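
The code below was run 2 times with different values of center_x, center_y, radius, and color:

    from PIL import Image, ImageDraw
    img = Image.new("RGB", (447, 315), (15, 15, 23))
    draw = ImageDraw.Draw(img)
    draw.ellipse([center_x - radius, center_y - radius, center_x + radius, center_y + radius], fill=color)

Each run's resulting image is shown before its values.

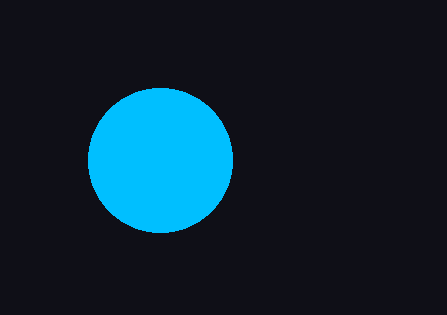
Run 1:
center_x = 160
center_y = 160
radius = 72
color = 'deepskyblue'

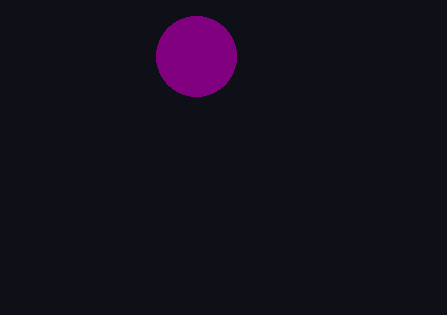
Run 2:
center_x = 196, center_y = 56, radius = 40, color = 'purple'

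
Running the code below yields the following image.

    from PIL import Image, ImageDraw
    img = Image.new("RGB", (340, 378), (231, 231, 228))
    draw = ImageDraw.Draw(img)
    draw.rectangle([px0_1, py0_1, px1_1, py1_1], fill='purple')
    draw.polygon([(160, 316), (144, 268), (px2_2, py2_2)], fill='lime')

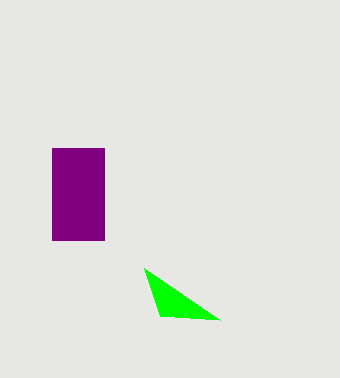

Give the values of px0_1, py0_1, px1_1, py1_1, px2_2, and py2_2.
px0_1 = 52, py0_1 = 148, px1_1 = 104, py1_1 = 240, px2_2 = 220, py2_2 = 320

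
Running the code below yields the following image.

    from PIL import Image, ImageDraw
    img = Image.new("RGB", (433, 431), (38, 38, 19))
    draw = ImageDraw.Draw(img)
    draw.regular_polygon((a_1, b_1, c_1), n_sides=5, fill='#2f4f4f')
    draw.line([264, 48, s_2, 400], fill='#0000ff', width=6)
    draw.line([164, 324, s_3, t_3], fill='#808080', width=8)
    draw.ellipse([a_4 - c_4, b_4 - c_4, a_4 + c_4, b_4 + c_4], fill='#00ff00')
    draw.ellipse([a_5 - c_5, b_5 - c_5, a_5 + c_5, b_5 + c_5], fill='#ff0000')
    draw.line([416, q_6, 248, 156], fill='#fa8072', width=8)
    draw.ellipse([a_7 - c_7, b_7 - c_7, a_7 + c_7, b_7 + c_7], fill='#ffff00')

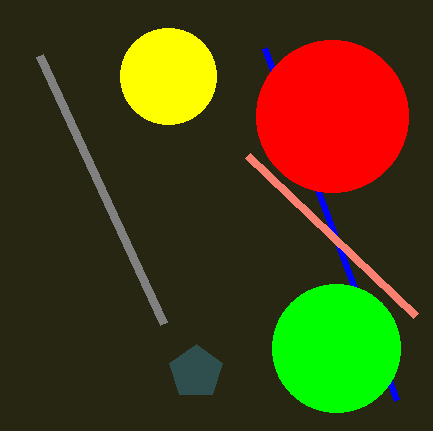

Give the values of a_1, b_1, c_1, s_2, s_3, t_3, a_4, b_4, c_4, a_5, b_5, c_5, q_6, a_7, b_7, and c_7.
a_1 = 196, b_1 = 372, c_1 = 28, s_2 = 396, s_3 = 40, t_3 = 56, a_4 = 336, b_4 = 348, c_4 = 64, a_5 = 332, b_5 = 116, c_5 = 76, q_6 = 316, a_7 = 168, b_7 = 76, c_7 = 48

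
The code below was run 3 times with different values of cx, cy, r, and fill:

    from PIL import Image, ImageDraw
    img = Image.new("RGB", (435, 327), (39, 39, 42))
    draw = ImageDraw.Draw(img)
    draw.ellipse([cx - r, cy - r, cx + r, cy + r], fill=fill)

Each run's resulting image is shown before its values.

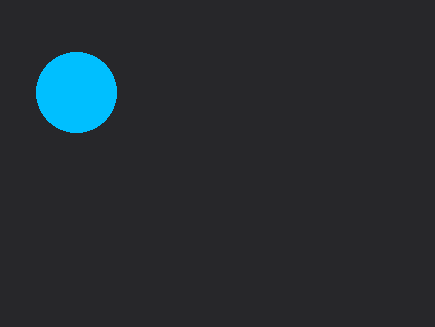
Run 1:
cx = 76, cy = 92, r = 40, fill = 'deepskyblue'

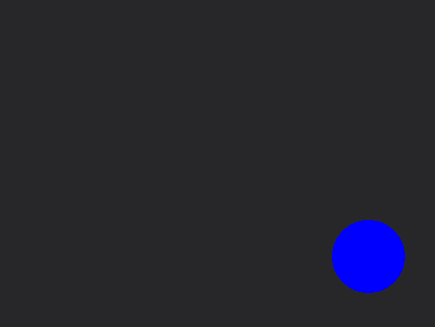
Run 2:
cx = 368, cy = 256, r = 36, fill = 'blue'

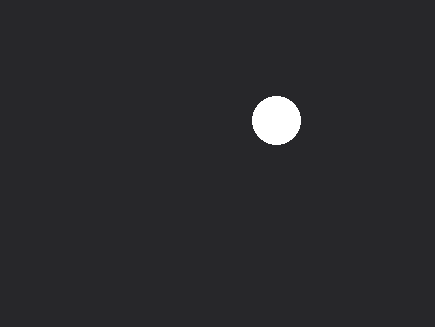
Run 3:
cx = 276
cy = 120
r = 24
fill = 'white'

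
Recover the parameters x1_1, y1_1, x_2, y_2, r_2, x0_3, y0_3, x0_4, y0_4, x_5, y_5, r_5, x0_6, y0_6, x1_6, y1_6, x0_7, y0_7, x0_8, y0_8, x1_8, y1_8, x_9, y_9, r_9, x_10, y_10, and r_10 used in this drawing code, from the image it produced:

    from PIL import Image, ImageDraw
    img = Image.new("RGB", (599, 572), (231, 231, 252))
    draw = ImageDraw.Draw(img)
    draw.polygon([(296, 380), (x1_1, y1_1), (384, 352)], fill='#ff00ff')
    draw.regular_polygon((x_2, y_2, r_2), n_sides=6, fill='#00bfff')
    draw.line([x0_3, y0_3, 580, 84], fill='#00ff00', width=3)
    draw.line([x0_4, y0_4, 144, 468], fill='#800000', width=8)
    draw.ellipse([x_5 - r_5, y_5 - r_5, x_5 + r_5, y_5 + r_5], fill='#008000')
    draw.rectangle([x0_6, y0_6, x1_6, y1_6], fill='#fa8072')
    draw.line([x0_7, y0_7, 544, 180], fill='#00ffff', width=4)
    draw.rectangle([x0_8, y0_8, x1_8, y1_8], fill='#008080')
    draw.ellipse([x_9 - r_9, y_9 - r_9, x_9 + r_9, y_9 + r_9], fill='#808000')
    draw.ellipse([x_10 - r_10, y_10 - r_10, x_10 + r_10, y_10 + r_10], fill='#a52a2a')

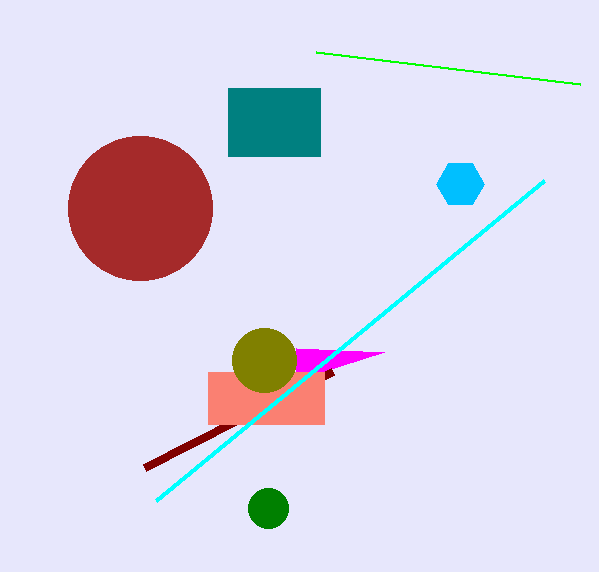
x1_1 = 296, y1_1 = 348, x_2 = 460, y_2 = 184, r_2 = 24, x0_3 = 316, y0_3 = 52, x0_4 = 332, y0_4 = 372, x_5 = 268, y_5 = 508, r_5 = 20, x0_6 = 208, y0_6 = 372, x1_6 = 324, y1_6 = 424, x0_7 = 156, y0_7 = 500, x0_8 = 228, y0_8 = 88, x1_8 = 320, y1_8 = 156, x_9 = 264, y_9 = 360, r_9 = 32, x_10 = 140, y_10 = 208, r_10 = 72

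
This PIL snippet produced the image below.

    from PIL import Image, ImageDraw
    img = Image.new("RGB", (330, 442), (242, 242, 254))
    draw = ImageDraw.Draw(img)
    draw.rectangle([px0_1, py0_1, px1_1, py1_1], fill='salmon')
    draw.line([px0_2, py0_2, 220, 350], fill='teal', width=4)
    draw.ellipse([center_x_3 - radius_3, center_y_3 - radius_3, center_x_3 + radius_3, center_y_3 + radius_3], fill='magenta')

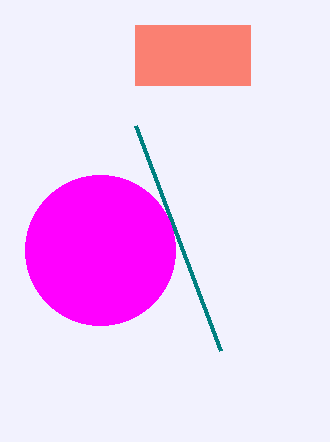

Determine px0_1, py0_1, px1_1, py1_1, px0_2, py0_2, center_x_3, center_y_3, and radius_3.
px0_1 = 135
py0_1 = 25
px1_1 = 250
py1_1 = 85
px0_2 = 135
py0_2 = 125
center_x_3 = 100
center_y_3 = 250
radius_3 = 75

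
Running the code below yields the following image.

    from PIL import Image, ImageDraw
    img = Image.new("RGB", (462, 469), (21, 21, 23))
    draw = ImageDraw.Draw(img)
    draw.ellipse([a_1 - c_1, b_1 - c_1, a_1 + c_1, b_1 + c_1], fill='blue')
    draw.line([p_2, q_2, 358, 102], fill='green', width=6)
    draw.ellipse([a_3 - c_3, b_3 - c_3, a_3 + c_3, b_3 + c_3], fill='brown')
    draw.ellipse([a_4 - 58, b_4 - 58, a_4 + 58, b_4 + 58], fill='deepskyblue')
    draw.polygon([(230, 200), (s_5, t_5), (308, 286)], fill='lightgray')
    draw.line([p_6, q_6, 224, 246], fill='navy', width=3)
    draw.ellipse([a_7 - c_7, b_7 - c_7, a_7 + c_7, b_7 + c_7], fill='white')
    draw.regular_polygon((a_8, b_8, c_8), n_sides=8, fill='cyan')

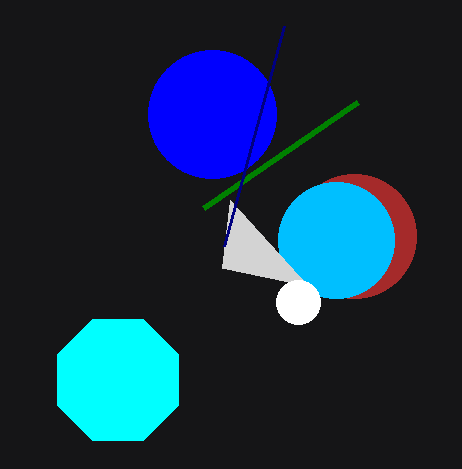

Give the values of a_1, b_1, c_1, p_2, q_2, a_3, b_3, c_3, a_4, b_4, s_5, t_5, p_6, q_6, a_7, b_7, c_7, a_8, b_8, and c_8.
a_1 = 212
b_1 = 114
c_1 = 64
p_2 = 204
q_2 = 208
a_3 = 354
b_3 = 236
c_3 = 62
a_4 = 336
b_4 = 240
s_5 = 222
t_5 = 268
p_6 = 284
q_6 = 26
a_7 = 298
b_7 = 302
c_7 = 22
a_8 = 118
b_8 = 380
c_8 = 66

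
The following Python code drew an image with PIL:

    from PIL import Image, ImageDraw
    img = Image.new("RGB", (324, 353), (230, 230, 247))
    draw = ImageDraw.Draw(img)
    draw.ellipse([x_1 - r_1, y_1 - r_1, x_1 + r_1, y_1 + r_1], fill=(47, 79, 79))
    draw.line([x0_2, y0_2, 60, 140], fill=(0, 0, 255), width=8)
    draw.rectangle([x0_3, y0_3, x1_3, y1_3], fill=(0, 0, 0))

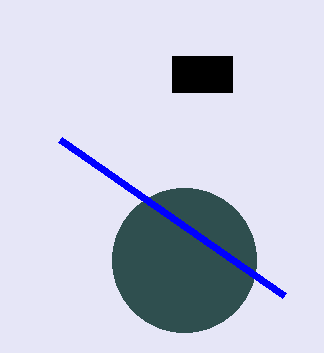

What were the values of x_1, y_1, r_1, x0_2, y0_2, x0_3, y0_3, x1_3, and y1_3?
x_1 = 184; y_1 = 260; r_1 = 72; x0_2 = 284; y0_2 = 296; x0_3 = 172; y0_3 = 56; x1_3 = 232; y1_3 = 92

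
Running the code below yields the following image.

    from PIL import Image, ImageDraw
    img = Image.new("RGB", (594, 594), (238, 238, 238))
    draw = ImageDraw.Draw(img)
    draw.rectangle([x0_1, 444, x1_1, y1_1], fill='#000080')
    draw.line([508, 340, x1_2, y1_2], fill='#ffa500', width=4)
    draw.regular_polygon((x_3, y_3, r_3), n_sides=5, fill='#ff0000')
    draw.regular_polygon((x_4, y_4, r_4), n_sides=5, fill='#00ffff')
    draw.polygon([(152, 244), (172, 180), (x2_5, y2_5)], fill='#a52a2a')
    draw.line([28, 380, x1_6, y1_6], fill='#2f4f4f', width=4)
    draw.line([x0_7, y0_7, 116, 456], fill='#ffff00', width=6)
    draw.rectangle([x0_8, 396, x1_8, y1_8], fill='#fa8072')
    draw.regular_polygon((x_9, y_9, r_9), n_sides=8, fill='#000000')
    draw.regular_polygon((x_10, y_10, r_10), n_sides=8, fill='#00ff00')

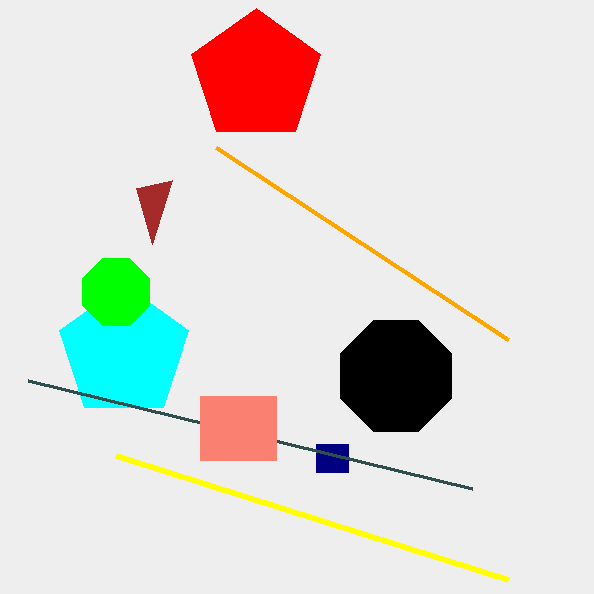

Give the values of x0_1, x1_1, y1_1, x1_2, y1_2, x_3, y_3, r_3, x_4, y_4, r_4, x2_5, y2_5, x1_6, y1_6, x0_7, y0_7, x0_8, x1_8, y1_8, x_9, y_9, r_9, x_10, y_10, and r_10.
x0_1 = 316
x1_1 = 348
y1_1 = 472
x1_2 = 216
y1_2 = 148
x_3 = 256
y_3 = 76
r_3 = 68
x_4 = 124
y_4 = 352
r_4 = 68
x2_5 = 136
y2_5 = 188
x1_6 = 472
y1_6 = 488
x0_7 = 508
y0_7 = 580
x0_8 = 200
x1_8 = 276
y1_8 = 460
x_9 = 396
y_9 = 376
r_9 = 60
x_10 = 116
y_10 = 292
r_10 = 36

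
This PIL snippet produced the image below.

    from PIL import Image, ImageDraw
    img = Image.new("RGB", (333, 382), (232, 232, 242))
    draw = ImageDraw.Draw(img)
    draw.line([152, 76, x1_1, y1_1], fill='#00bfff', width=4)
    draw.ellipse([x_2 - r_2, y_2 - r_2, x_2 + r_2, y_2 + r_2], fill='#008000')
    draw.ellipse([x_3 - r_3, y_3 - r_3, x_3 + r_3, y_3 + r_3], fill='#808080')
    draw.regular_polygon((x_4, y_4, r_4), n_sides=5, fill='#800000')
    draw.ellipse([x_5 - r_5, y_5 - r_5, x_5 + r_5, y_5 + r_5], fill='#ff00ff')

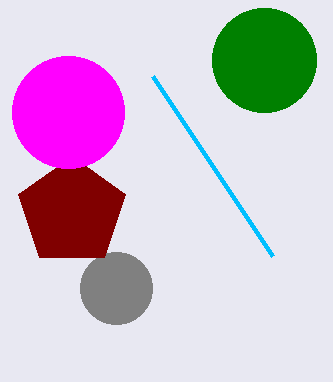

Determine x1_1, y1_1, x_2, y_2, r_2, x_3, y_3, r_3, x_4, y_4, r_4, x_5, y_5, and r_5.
x1_1 = 272; y1_1 = 256; x_2 = 264; y_2 = 60; r_2 = 52; x_3 = 116; y_3 = 288; r_3 = 36; x_4 = 72; y_4 = 212; r_4 = 56; x_5 = 68; y_5 = 112; r_5 = 56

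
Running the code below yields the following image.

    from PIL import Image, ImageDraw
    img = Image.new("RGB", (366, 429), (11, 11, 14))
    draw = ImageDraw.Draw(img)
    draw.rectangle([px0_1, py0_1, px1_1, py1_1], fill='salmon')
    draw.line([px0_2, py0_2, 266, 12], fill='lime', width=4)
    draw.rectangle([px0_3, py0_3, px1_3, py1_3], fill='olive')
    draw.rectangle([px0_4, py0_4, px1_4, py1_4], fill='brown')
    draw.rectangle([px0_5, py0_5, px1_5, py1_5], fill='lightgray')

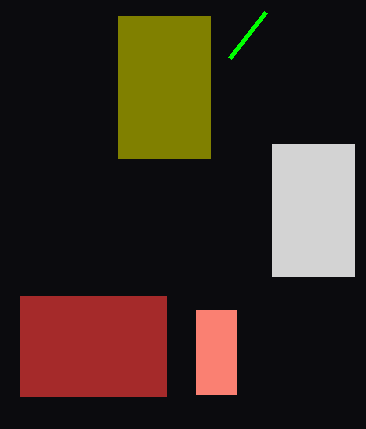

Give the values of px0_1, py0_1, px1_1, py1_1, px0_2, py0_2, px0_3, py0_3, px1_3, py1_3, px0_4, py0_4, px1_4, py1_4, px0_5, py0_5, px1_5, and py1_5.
px0_1 = 196; py0_1 = 310; px1_1 = 236; py1_1 = 394; px0_2 = 230; py0_2 = 58; px0_3 = 118; py0_3 = 16; px1_3 = 210; py1_3 = 158; px0_4 = 20; py0_4 = 296; px1_4 = 166; py1_4 = 396; px0_5 = 272; py0_5 = 144; px1_5 = 354; py1_5 = 276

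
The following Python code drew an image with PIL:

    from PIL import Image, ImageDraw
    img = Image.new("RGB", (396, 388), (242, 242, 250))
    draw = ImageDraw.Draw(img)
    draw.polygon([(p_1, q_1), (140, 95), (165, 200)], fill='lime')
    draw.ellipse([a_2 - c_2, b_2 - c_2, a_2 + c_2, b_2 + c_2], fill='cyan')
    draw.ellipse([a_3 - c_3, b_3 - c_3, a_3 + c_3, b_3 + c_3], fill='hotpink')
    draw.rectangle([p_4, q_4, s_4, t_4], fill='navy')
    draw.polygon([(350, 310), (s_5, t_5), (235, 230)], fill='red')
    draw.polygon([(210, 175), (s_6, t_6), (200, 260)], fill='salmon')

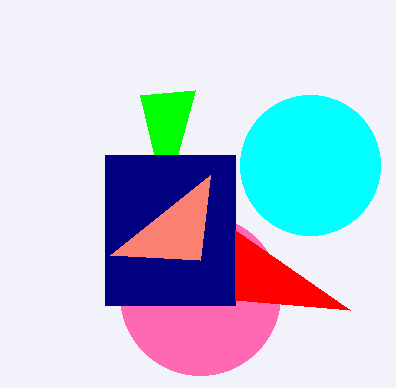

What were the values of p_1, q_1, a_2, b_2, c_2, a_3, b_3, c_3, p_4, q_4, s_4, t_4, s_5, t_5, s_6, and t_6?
p_1 = 195, q_1 = 90, a_2 = 310, b_2 = 165, c_2 = 70, a_3 = 200, b_3 = 295, c_3 = 80, p_4 = 105, q_4 = 155, s_4 = 235, t_4 = 305, s_5 = 235, t_5 = 300, s_6 = 110, t_6 = 255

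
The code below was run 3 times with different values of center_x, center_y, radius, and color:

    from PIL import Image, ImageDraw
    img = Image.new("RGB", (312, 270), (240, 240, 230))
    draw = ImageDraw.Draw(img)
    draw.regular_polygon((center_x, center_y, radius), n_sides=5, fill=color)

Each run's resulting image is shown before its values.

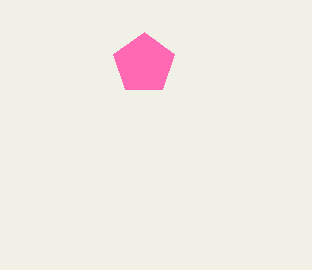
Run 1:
center_x = 144; center_y = 64; radius = 32; color = 'hotpink'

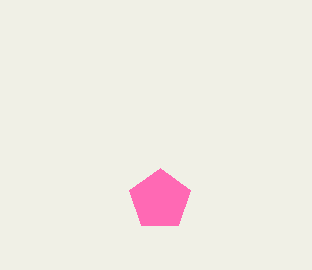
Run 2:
center_x = 160, center_y = 200, radius = 32, color = 'hotpink'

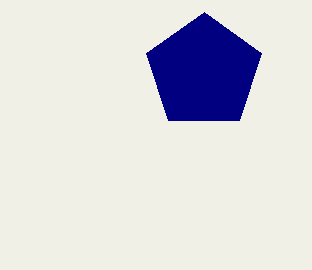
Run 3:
center_x = 204, center_y = 72, radius = 60, color = 'navy'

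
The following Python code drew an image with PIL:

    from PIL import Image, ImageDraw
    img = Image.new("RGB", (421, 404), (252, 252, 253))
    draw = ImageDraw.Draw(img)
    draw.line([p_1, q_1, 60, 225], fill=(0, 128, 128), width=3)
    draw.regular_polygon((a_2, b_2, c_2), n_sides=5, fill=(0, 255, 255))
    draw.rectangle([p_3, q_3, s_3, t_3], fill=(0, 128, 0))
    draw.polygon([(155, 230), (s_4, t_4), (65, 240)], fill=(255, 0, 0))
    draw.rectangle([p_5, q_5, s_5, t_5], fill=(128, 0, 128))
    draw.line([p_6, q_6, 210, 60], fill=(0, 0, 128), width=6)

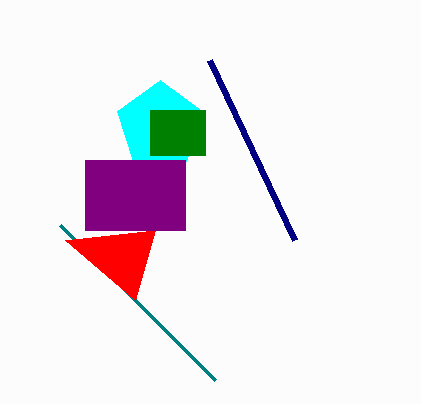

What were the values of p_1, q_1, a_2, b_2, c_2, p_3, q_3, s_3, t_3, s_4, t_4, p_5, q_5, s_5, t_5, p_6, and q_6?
p_1 = 215
q_1 = 380
a_2 = 160
b_2 = 125
c_2 = 45
p_3 = 150
q_3 = 110
s_3 = 205
t_3 = 155
s_4 = 135
t_4 = 300
p_5 = 85
q_5 = 160
s_5 = 185
t_5 = 230
p_6 = 295
q_6 = 240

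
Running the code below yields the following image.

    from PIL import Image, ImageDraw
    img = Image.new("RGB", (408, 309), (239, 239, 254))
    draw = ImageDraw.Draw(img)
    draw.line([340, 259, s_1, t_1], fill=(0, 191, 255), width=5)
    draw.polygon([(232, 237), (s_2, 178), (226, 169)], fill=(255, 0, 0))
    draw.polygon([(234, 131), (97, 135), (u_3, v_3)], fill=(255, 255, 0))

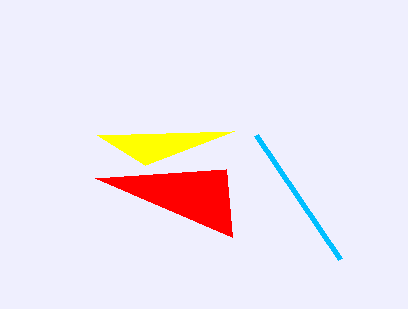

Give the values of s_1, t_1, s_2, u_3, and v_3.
s_1 = 256
t_1 = 135
s_2 = 95
u_3 = 145
v_3 = 165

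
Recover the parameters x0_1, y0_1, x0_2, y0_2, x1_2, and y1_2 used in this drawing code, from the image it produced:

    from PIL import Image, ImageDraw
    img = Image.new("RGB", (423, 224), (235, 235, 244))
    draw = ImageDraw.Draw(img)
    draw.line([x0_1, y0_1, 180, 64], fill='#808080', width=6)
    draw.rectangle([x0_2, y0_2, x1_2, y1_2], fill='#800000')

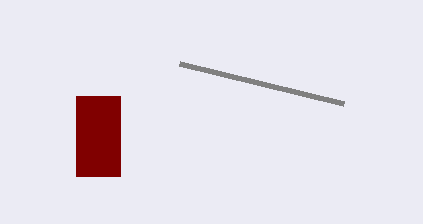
x0_1 = 344, y0_1 = 104, x0_2 = 76, y0_2 = 96, x1_2 = 120, y1_2 = 176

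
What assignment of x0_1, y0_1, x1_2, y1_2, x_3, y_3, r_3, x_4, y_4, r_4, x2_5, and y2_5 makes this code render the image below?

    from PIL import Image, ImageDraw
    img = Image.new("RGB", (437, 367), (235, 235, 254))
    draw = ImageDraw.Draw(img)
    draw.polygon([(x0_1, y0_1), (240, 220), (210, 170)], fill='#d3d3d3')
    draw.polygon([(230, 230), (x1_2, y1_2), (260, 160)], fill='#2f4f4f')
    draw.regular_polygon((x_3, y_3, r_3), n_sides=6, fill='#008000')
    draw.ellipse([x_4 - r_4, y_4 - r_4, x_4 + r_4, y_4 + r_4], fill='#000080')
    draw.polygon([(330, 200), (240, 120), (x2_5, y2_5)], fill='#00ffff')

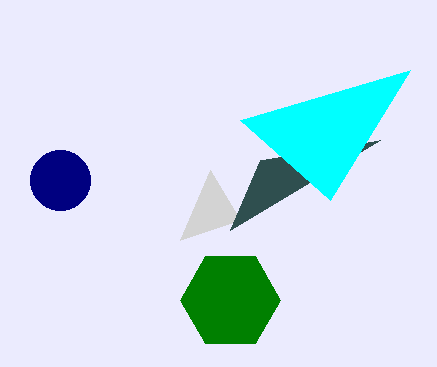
x0_1 = 180; y0_1 = 240; x1_2 = 380; y1_2 = 140; x_3 = 230; y_3 = 300; r_3 = 50; x_4 = 60; y_4 = 180; r_4 = 30; x2_5 = 410; y2_5 = 70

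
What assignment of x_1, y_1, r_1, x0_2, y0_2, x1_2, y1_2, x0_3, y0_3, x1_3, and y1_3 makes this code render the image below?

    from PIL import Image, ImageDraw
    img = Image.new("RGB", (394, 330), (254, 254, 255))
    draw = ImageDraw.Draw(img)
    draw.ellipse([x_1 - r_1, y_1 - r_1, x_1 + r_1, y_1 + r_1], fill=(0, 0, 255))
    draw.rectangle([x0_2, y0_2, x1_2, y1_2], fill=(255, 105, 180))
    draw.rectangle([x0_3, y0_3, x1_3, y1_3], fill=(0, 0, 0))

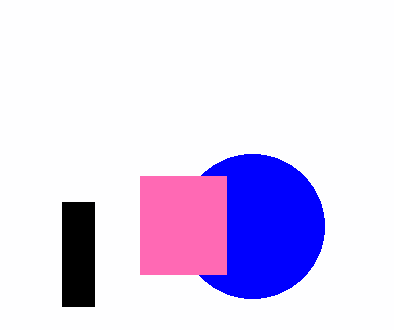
x_1 = 252
y_1 = 226
r_1 = 72
x0_2 = 140
y0_2 = 176
x1_2 = 226
y1_2 = 274
x0_3 = 62
y0_3 = 202
x1_3 = 94
y1_3 = 306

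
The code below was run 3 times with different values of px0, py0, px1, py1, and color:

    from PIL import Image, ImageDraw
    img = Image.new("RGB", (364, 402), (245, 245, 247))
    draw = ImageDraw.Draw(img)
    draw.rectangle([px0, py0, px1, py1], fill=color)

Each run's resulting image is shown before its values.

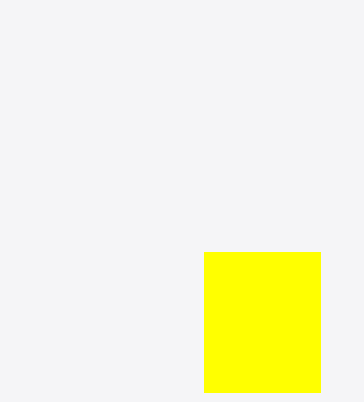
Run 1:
px0 = 204, py0 = 252, px1 = 320, py1 = 392, color = 'yellow'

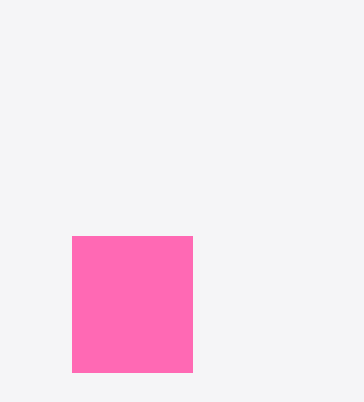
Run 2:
px0 = 72
py0 = 236
px1 = 192
py1 = 372
color = 'hotpink'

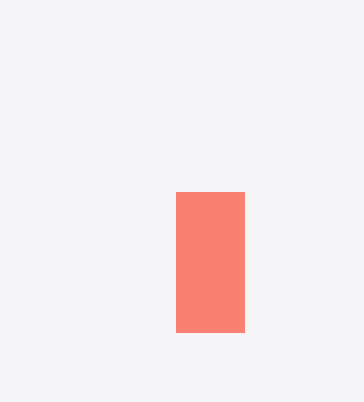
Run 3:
px0 = 176; py0 = 192; px1 = 244; py1 = 332; color = 'salmon'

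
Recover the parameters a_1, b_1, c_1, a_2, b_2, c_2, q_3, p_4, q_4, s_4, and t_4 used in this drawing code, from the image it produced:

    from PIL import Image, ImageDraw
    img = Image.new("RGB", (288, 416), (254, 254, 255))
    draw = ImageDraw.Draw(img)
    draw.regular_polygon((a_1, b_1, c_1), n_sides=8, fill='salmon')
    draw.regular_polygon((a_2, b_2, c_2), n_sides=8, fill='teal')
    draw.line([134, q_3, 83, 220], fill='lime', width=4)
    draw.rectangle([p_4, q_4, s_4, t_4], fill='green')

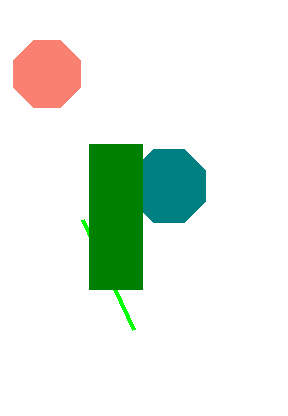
a_1 = 47; b_1 = 74; c_1 = 36; a_2 = 169; b_2 = 186; c_2 = 40; q_3 = 330; p_4 = 89; q_4 = 144; s_4 = 142; t_4 = 289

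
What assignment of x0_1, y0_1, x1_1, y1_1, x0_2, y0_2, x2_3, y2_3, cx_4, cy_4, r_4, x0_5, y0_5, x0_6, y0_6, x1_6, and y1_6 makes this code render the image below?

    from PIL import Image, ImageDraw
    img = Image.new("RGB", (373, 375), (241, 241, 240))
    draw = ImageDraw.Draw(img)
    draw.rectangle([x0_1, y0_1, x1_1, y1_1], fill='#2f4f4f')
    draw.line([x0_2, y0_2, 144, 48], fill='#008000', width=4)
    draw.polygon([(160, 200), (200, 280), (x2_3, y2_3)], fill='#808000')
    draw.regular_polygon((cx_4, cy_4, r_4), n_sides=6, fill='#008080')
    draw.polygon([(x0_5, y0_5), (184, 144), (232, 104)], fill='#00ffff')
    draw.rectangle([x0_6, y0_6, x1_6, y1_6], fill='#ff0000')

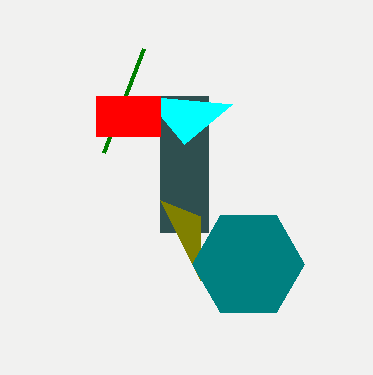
x0_1 = 160
y0_1 = 96
x1_1 = 208
y1_1 = 232
x0_2 = 104
y0_2 = 152
x2_3 = 200
y2_3 = 216
cx_4 = 248
cy_4 = 264
r_4 = 56
x0_5 = 144
y0_5 = 96
x0_6 = 96
y0_6 = 96
x1_6 = 160
y1_6 = 136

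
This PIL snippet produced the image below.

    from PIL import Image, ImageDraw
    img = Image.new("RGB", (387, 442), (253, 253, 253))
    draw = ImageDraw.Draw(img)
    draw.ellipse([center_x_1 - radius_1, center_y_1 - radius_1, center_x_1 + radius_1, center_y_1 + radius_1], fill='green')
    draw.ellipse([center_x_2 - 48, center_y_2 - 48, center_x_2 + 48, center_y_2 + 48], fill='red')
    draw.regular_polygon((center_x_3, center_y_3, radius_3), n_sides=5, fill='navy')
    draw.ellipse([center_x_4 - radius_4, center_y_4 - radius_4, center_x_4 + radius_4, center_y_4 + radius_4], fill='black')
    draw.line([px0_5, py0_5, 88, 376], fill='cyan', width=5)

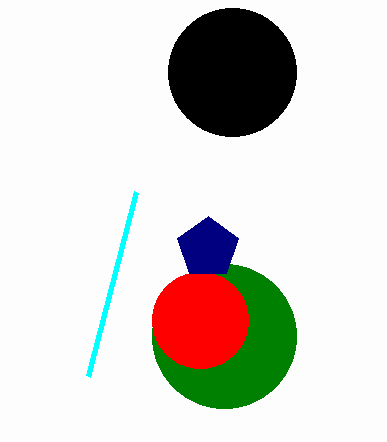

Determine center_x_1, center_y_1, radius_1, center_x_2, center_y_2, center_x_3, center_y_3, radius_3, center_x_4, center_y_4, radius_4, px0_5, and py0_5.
center_x_1 = 224; center_y_1 = 336; radius_1 = 72; center_x_2 = 200; center_y_2 = 320; center_x_3 = 208; center_y_3 = 248; radius_3 = 32; center_x_4 = 232; center_y_4 = 72; radius_4 = 64; px0_5 = 136; py0_5 = 192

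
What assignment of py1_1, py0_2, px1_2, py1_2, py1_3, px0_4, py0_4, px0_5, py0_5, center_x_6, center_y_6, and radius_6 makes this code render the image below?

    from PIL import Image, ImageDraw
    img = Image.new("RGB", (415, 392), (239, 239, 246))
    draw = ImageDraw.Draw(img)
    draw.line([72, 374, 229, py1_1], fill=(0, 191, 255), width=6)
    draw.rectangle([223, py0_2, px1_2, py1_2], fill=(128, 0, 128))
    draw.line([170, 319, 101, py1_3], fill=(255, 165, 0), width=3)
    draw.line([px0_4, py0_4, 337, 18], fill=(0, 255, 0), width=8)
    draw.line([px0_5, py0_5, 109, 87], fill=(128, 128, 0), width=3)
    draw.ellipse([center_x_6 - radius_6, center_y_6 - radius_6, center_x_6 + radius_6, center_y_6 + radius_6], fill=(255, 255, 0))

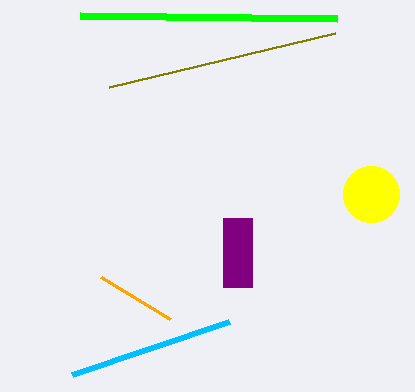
py1_1 = 321, py0_2 = 218, px1_2 = 252, py1_2 = 287, py1_3 = 277, px0_4 = 80, py0_4 = 15, px0_5 = 335, py0_5 = 33, center_x_6 = 371, center_y_6 = 194, radius_6 = 28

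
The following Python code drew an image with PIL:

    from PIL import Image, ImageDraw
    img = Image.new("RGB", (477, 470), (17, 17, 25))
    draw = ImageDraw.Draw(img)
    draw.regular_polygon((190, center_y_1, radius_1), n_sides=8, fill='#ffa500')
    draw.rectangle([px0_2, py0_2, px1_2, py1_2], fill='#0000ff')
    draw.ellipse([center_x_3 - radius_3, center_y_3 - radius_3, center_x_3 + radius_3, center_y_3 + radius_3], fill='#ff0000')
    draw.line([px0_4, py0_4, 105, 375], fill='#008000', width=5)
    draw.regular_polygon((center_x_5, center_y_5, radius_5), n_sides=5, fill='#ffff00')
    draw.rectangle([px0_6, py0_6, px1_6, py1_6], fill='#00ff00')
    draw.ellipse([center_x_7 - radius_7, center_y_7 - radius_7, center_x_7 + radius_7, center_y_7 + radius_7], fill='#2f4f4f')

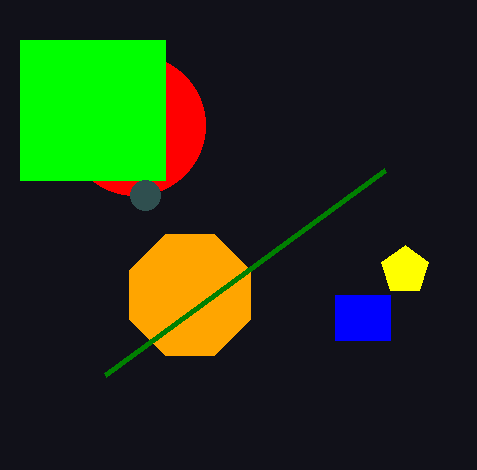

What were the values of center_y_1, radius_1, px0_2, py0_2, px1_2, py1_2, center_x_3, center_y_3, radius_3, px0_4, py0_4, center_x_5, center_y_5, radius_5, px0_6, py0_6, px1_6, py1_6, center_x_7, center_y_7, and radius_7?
center_y_1 = 295
radius_1 = 65
px0_2 = 335
py0_2 = 295
px1_2 = 390
py1_2 = 340
center_x_3 = 135
center_y_3 = 125
radius_3 = 70
px0_4 = 385
py0_4 = 170
center_x_5 = 405
center_y_5 = 270
radius_5 = 25
px0_6 = 20
py0_6 = 40
px1_6 = 165
py1_6 = 180
center_x_7 = 145
center_y_7 = 195
radius_7 = 15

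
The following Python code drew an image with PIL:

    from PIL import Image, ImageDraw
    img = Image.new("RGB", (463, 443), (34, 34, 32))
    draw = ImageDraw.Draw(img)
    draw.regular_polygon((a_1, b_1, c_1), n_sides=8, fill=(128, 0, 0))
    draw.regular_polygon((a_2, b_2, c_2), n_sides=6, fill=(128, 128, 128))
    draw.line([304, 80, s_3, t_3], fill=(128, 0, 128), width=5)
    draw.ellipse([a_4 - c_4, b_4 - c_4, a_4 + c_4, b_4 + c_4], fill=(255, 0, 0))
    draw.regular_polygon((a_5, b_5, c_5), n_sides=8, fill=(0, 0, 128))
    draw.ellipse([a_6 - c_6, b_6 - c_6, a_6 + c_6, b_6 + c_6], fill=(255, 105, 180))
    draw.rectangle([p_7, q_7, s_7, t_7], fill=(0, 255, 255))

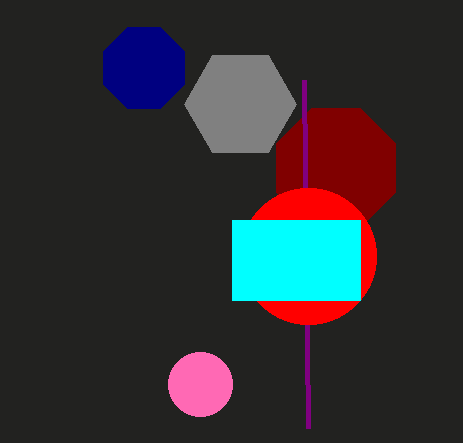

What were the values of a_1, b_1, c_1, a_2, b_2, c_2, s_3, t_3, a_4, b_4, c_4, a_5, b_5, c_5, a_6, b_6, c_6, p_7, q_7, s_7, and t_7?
a_1 = 336, b_1 = 168, c_1 = 64, a_2 = 240, b_2 = 104, c_2 = 56, s_3 = 308, t_3 = 428, a_4 = 308, b_4 = 256, c_4 = 68, a_5 = 144, b_5 = 68, c_5 = 44, a_6 = 200, b_6 = 384, c_6 = 32, p_7 = 232, q_7 = 220, s_7 = 360, t_7 = 300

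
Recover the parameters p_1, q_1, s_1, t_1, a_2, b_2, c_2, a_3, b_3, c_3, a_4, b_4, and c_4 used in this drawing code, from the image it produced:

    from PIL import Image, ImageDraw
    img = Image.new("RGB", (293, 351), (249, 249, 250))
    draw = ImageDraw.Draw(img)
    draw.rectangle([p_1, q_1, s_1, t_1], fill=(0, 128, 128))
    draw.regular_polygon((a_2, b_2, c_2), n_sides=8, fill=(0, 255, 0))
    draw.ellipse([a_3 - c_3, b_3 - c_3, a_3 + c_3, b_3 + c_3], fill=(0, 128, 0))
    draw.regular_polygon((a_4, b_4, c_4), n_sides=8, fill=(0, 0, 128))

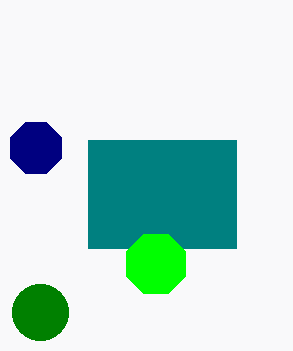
p_1 = 88, q_1 = 140, s_1 = 236, t_1 = 248, a_2 = 156, b_2 = 264, c_2 = 32, a_3 = 40, b_3 = 312, c_3 = 28, a_4 = 36, b_4 = 148, c_4 = 28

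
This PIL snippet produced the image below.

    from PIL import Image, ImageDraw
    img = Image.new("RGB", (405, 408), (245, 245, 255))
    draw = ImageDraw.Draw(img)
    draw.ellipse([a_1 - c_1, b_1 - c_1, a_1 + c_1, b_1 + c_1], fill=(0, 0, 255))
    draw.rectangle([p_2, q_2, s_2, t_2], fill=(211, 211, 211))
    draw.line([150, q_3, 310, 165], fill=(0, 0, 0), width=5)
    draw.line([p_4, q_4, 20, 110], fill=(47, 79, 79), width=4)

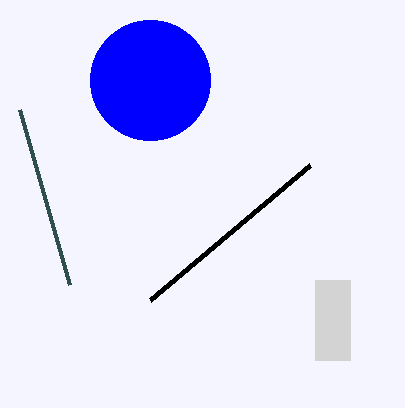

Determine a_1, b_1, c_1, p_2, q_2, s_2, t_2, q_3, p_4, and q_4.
a_1 = 150
b_1 = 80
c_1 = 60
p_2 = 315
q_2 = 280
s_2 = 350
t_2 = 360
q_3 = 300
p_4 = 70
q_4 = 285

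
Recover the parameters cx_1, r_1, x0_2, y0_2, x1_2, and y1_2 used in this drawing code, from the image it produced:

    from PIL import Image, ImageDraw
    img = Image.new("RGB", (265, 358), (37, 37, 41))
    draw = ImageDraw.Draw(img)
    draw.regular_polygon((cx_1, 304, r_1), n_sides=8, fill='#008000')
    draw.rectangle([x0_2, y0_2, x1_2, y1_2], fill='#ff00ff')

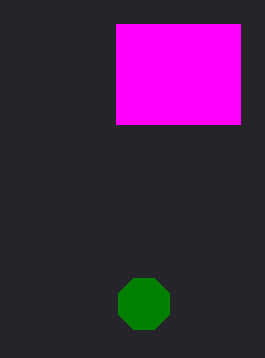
cx_1 = 144, r_1 = 28, x0_2 = 116, y0_2 = 24, x1_2 = 240, y1_2 = 124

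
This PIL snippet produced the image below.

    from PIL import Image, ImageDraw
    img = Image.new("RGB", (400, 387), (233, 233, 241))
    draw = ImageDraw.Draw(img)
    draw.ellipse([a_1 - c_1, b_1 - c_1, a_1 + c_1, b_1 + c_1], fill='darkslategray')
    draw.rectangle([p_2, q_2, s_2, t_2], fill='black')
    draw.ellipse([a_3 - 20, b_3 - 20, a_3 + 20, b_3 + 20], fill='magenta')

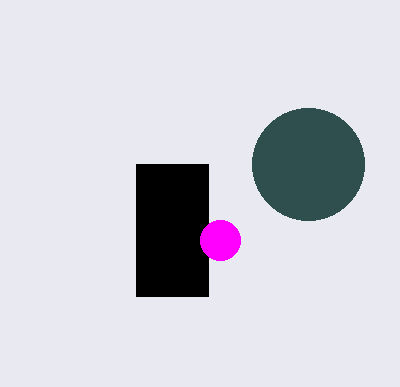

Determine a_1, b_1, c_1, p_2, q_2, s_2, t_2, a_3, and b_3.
a_1 = 308; b_1 = 164; c_1 = 56; p_2 = 136; q_2 = 164; s_2 = 208; t_2 = 296; a_3 = 220; b_3 = 240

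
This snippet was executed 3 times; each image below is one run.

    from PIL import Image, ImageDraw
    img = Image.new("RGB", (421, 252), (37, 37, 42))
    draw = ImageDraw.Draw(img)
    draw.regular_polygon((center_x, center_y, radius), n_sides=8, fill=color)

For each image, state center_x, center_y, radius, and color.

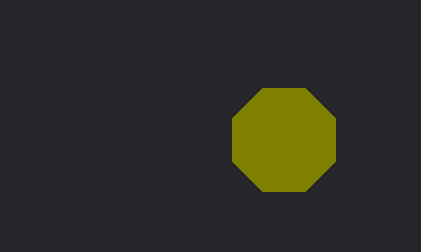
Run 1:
center_x = 284
center_y = 140
radius = 56
color = 'olive'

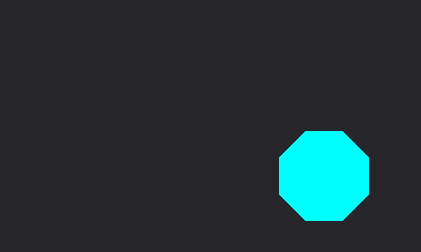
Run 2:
center_x = 324
center_y = 176
radius = 48
color = 'cyan'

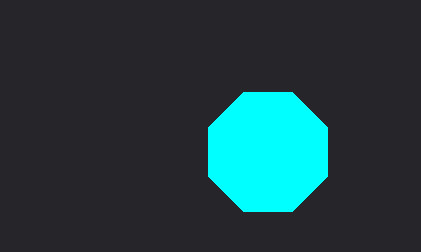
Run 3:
center_x = 268; center_y = 152; radius = 64; color = 'cyan'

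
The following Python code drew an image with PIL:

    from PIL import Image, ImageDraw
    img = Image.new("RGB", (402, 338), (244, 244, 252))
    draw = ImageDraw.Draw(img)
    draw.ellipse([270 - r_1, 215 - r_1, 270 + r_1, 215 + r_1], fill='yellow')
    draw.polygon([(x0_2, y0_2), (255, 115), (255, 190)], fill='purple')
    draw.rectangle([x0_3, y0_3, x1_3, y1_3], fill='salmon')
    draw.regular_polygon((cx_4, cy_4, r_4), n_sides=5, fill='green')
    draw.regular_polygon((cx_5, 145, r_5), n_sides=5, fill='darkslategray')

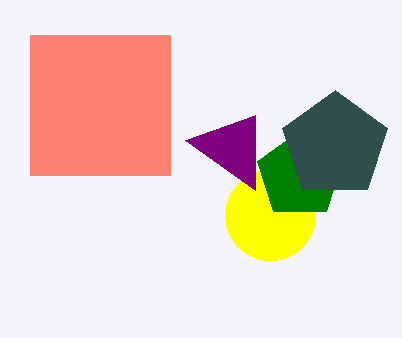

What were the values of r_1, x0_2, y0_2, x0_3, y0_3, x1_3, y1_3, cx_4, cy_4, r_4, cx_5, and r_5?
r_1 = 45
x0_2 = 185
y0_2 = 140
x0_3 = 30
y0_3 = 35
x1_3 = 170
y1_3 = 175
cx_4 = 300
cy_4 = 175
r_4 = 45
cx_5 = 335
r_5 = 55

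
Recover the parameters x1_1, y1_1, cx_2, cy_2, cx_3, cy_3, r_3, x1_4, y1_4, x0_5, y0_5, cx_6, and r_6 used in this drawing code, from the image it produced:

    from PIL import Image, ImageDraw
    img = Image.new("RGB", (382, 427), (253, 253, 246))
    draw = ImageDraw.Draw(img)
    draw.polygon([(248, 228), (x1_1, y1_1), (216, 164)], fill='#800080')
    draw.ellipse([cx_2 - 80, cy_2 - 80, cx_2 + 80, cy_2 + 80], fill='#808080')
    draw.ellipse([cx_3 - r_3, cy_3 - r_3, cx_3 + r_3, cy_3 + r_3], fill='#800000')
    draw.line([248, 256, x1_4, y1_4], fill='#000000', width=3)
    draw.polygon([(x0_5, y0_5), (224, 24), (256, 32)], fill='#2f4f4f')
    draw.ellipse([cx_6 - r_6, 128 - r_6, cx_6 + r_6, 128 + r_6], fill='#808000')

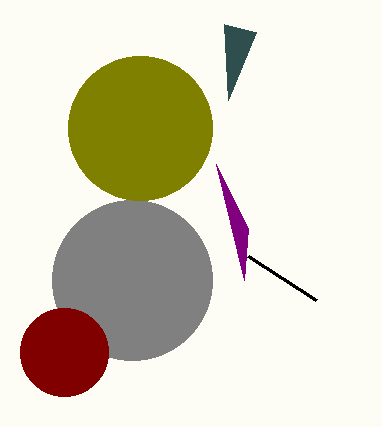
x1_1 = 244; y1_1 = 280; cx_2 = 132; cy_2 = 280; cx_3 = 64; cy_3 = 352; r_3 = 44; x1_4 = 316; y1_4 = 300; x0_5 = 228; y0_5 = 100; cx_6 = 140; r_6 = 72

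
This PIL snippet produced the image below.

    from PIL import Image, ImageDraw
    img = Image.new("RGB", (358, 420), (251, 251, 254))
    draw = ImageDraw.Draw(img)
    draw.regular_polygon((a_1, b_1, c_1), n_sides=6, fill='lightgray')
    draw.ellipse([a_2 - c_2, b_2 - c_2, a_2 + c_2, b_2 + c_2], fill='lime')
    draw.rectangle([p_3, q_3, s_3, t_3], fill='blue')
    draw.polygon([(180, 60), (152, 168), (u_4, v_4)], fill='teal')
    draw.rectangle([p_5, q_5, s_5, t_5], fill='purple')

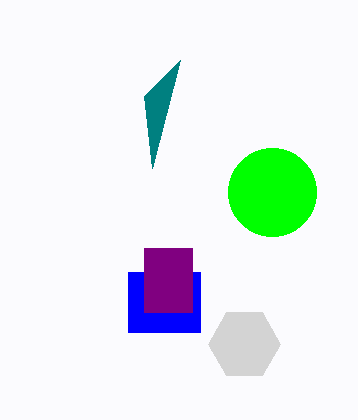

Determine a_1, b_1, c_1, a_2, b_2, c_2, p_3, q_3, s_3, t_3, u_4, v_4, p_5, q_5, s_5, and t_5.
a_1 = 244, b_1 = 344, c_1 = 36, a_2 = 272, b_2 = 192, c_2 = 44, p_3 = 128, q_3 = 272, s_3 = 200, t_3 = 332, u_4 = 144, v_4 = 96, p_5 = 144, q_5 = 248, s_5 = 192, t_5 = 312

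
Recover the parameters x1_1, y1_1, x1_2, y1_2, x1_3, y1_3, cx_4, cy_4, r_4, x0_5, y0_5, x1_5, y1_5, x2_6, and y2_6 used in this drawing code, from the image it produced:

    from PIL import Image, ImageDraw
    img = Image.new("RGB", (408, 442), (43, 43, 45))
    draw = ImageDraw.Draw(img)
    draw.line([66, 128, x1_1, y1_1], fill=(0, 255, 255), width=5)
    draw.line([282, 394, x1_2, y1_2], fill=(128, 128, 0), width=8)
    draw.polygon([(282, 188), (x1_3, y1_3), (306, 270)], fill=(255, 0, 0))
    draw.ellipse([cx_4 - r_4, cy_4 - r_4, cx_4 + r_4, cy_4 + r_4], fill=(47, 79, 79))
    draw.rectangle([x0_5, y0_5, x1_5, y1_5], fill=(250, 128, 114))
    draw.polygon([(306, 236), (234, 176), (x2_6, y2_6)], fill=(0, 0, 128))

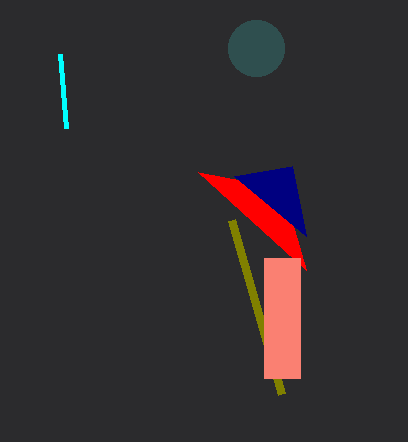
x1_1 = 60; y1_1 = 54; x1_2 = 232; y1_2 = 220; x1_3 = 198; y1_3 = 172; cx_4 = 256; cy_4 = 48; r_4 = 28; x0_5 = 264; y0_5 = 258; x1_5 = 300; y1_5 = 378; x2_6 = 292; y2_6 = 166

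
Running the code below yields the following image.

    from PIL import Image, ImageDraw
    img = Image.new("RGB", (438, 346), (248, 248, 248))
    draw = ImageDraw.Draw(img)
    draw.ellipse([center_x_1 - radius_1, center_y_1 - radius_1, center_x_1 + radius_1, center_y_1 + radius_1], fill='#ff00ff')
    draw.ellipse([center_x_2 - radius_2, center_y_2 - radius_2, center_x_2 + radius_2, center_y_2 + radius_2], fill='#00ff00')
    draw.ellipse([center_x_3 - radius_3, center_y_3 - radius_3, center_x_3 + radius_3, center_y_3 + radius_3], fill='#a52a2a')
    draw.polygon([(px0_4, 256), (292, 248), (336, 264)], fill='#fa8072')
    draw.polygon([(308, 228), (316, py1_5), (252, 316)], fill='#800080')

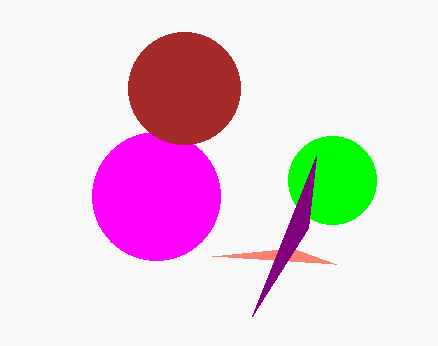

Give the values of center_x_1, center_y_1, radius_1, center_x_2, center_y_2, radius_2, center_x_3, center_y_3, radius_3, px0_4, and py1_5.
center_x_1 = 156
center_y_1 = 196
radius_1 = 64
center_x_2 = 332
center_y_2 = 180
radius_2 = 44
center_x_3 = 184
center_y_3 = 88
radius_3 = 56
px0_4 = 212
py1_5 = 156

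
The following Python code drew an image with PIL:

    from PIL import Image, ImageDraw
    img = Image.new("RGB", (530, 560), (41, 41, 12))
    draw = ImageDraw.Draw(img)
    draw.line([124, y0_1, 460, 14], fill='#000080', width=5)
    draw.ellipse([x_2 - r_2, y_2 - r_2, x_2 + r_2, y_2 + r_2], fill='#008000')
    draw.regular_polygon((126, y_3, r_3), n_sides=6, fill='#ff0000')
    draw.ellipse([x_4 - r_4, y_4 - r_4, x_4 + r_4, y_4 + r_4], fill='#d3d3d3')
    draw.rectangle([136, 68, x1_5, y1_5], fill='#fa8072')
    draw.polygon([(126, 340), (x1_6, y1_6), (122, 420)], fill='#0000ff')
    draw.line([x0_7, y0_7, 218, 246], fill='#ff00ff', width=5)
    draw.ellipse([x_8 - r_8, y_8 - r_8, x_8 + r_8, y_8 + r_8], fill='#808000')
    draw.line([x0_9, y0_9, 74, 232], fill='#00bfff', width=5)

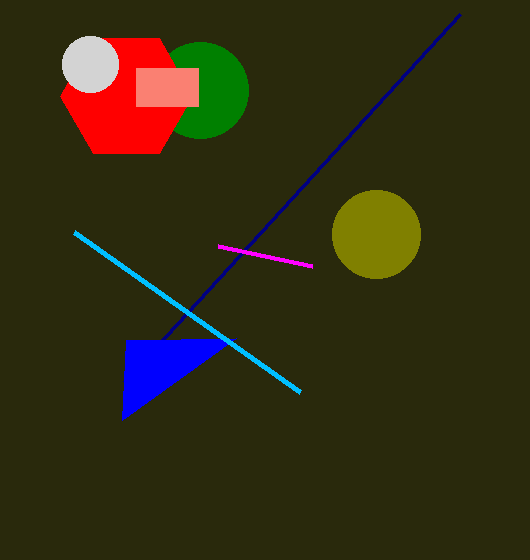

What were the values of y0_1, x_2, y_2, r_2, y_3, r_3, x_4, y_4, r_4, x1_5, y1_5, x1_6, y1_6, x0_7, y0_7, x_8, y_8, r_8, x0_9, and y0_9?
y0_1 = 382
x_2 = 200
y_2 = 90
r_2 = 48
y_3 = 96
r_3 = 66
x_4 = 90
y_4 = 64
r_4 = 28
x1_5 = 198
y1_5 = 106
x1_6 = 236
y1_6 = 338
x0_7 = 312
y0_7 = 266
x_8 = 376
y_8 = 234
r_8 = 44
x0_9 = 300
y0_9 = 392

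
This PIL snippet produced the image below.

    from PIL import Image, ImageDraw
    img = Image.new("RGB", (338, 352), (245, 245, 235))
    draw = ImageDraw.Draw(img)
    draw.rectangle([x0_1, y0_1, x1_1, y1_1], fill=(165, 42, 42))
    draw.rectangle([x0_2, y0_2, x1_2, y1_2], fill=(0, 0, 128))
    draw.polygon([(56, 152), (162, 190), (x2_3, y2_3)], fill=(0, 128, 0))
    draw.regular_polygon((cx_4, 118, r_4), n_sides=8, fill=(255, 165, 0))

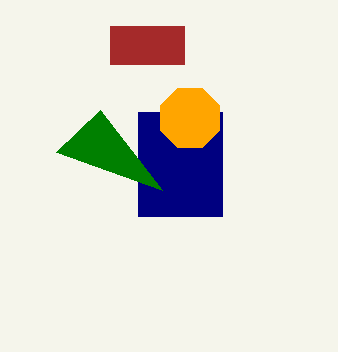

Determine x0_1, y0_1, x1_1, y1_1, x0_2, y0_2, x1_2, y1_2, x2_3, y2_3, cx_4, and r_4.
x0_1 = 110; y0_1 = 26; x1_1 = 184; y1_1 = 64; x0_2 = 138; y0_2 = 112; x1_2 = 222; y1_2 = 216; x2_3 = 100; y2_3 = 110; cx_4 = 190; r_4 = 32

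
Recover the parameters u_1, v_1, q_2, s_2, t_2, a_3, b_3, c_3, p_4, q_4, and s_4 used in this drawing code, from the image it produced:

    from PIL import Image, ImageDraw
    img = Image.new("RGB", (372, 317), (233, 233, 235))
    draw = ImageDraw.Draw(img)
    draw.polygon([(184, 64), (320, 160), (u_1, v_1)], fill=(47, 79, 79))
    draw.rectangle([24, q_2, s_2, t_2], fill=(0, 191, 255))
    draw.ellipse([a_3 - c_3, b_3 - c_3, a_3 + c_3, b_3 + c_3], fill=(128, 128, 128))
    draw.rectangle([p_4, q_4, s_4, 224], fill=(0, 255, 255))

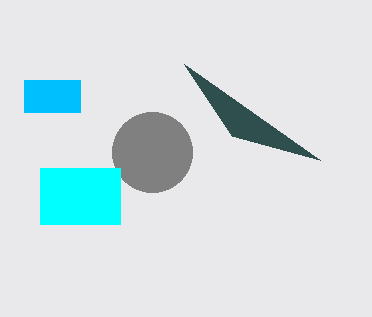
u_1 = 232; v_1 = 136; q_2 = 80; s_2 = 80; t_2 = 112; a_3 = 152; b_3 = 152; c_3 = 40; p_4 = 40; q_4 = 168; s_4 = 120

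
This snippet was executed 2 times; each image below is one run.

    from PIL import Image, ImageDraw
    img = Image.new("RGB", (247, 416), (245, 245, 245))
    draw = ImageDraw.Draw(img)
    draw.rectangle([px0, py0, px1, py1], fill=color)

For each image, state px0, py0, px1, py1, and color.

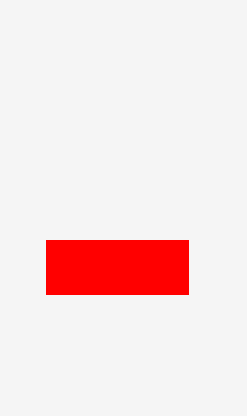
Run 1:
px0 = 46
py0 = 240
px1 = 188
py1 = 294
color = 'red'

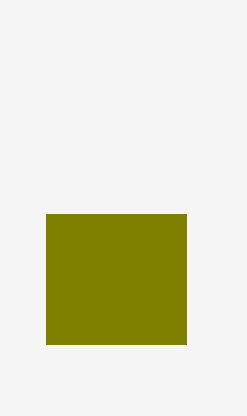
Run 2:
px0 = 46; py0 = 214; px1 = 186; py1 = 344; color = 'olive'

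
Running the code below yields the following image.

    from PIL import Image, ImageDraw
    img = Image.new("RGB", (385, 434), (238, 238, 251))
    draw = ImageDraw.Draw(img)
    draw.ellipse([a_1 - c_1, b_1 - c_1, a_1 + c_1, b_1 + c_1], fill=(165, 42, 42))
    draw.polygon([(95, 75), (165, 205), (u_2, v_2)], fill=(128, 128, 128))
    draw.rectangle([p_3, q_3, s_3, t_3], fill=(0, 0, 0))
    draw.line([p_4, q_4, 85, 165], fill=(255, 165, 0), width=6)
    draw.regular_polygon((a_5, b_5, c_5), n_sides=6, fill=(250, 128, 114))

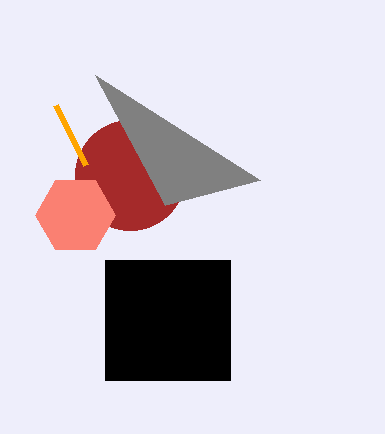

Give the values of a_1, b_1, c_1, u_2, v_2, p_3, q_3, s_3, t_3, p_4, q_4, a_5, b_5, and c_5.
a_1 = 130, b_1 = 175, c_1 = 55, u_2 = 260, v_2 = 180, p_3 = 105, q_3 = 260, s_3 = 230, t_3 = 380, p_4 = 55, q_4 = 105, a_5 = 75, b_5 = 215, c_5 = 40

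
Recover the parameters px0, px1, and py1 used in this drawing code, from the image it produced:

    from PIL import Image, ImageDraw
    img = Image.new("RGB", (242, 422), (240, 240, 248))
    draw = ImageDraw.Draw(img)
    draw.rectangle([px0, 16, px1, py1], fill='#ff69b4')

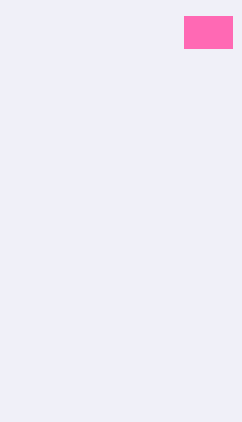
px0 = 184
px1 = 232
py1 = 48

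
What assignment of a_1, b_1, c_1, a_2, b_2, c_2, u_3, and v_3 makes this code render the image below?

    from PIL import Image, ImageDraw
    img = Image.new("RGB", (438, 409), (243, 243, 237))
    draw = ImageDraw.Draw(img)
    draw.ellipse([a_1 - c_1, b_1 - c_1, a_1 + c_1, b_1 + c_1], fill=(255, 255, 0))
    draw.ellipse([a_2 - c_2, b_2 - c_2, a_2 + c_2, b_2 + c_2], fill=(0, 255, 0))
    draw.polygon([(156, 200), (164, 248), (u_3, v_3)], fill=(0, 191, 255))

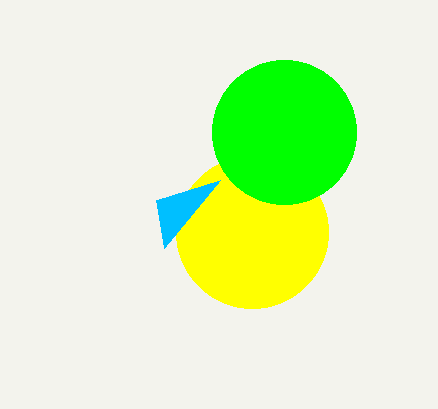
a_1 = 252, b_1 = 232, c_1 = 76, a_2 = 284, b_2 = 132, c_2 = 72, u_3 = 220, v_3 = 180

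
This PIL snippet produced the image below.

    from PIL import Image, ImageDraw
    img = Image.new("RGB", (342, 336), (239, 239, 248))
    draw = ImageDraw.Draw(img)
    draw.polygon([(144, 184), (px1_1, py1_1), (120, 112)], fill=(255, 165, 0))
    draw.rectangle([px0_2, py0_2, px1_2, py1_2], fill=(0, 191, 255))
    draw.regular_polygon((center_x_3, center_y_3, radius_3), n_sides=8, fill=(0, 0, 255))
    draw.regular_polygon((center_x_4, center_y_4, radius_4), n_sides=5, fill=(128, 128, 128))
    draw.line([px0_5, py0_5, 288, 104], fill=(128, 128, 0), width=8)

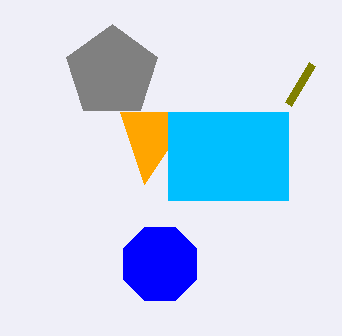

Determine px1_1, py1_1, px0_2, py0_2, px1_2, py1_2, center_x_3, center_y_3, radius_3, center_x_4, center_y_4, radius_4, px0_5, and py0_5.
px1_1 = 192, py1_1 = 112, px0_2 = 168, py0_2 = 112, px1_2 = 288, py1_2 = 200, center_x_3 = 160, center_y_3 = 264, radius_3 = 40, center_x_4 = 112, center_y_4 = 72, radius_4 = 48, px0_5 = 312, py0_5 = 64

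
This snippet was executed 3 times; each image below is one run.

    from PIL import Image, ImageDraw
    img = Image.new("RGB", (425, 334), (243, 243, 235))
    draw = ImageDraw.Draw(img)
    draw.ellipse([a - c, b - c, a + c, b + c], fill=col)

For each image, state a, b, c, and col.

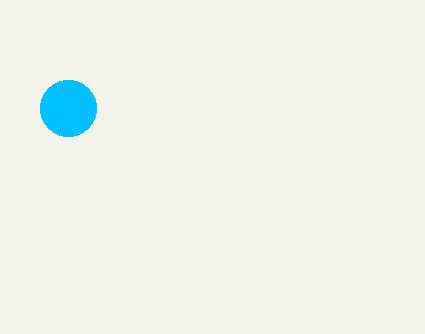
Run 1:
a = 68
b = 108
c = 28
col = 'deepskyblue'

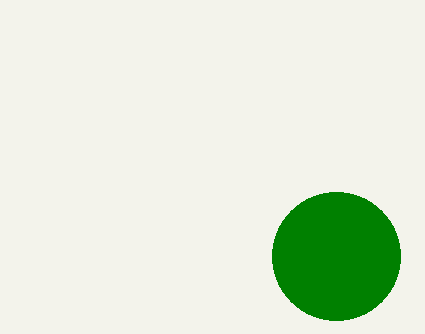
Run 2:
a = 336
b = 256
c = 64
col = 'green'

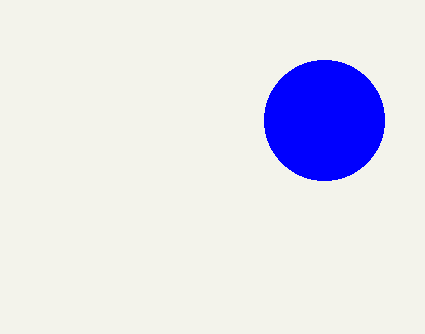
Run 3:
a = 324, b = 120, c = 60, col = 'blue'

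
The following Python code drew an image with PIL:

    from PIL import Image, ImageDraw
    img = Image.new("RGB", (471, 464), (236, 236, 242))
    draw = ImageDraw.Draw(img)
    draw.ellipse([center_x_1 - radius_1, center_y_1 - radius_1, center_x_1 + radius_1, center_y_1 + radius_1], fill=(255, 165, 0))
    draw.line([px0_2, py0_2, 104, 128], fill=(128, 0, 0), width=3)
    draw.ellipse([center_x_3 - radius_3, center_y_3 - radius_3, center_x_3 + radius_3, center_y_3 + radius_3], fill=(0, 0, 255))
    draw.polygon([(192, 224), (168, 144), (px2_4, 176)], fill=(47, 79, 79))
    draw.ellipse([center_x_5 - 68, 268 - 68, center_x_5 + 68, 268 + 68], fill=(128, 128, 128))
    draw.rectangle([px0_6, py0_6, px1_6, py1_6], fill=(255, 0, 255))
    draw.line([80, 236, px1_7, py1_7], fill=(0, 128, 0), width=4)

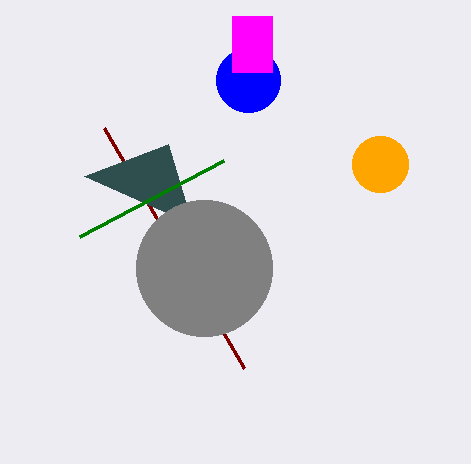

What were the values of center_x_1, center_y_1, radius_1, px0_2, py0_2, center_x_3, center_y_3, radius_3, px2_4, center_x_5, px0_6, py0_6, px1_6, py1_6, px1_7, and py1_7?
center_x_1 = 380, center_y_1 = 164, radius_1 = 28, px0_2 = 244, py0_2 = 368, center_x_3 = 248, center_y_3 = 80, radius_3 = 32, px2_4 = 84, center_x_5 = 204, px0_6 = 232, py0_6 = 16, px1_6 = 272, py1_6 = 72, px1_7 = 224, py1_7 = 160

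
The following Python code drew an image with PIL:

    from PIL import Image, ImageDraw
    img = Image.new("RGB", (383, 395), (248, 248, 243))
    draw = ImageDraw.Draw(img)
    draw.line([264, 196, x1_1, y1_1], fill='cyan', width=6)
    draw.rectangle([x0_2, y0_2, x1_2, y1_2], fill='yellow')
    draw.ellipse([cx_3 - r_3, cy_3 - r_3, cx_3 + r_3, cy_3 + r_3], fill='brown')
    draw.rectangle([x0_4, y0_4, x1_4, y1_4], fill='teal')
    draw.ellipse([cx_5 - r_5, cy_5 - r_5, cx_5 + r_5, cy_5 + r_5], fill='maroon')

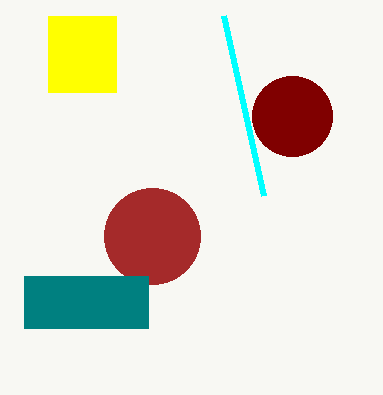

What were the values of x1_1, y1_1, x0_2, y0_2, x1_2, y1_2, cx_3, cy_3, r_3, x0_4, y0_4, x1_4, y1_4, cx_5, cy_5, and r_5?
x1_1 = 224
y1_1 = 16
x0_2 = 48
y0_2 = 16
x1_2 = 116
y1_2 = 92
cx_3 = 152
cy_3 = 236
r_3 = 48
x0_4 = 24
y0_4 = 276
x1_4 = 148
y1_4 = 328
cx_5 = 292
cy_5 = 116
r_5 = 40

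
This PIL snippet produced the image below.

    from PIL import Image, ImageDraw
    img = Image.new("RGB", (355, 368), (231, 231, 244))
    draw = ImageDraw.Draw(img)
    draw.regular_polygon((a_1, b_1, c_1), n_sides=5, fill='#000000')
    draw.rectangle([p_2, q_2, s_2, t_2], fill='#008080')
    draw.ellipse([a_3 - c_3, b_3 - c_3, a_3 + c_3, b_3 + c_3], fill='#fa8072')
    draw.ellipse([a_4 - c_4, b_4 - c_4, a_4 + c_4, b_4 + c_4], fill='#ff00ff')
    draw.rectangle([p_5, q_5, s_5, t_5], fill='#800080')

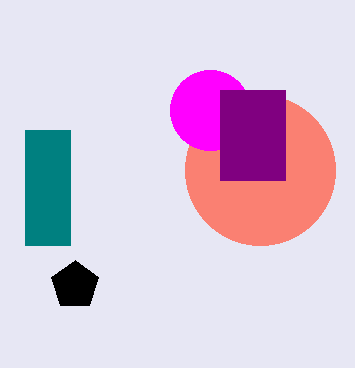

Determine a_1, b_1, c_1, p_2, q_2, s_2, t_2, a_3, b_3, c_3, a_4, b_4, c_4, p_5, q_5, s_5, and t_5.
a_1 = 75; b_1 = 285; c_1 = 25; p_2 = 25; q_2 = 130; s_2 = 70; t_2 = 245; a_3 = 260; b_3 = 170; c_3 = 75; a_4 = 210; b_4 = 110; c_4 = 40; p_5 = 220; q_5 = 90; s_5 = 285; t_5 = 180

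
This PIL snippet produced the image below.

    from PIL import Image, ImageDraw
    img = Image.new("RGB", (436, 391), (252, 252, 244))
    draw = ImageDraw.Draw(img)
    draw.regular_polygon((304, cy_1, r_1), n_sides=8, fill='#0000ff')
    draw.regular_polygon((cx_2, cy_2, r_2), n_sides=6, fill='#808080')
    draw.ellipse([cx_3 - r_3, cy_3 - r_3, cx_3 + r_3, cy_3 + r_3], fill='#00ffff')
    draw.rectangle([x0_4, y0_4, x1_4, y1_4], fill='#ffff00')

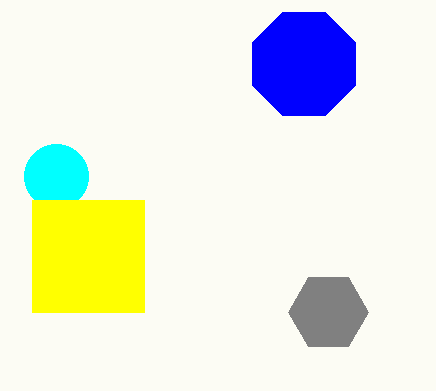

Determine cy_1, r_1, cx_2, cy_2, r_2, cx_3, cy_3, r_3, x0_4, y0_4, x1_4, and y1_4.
cy_1 = 64, r_1 = 56, cx_2 = 328, cy_2 = 312, r_2 = 40, cx_3 = 56, cy_3 = 176, r_3 = 32, x0_4 = 32, y0_4 = 200, x1_4 = 144, y1_4 = 312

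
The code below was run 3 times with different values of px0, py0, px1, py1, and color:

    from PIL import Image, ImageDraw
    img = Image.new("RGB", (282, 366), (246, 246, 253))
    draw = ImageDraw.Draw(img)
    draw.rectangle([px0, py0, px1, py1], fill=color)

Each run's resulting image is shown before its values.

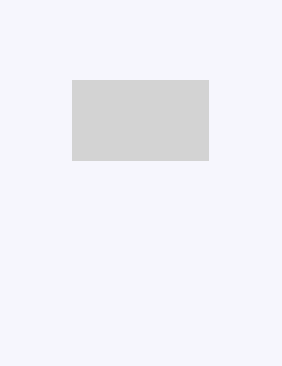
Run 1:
px0 = 72
py0 = 80
px1 = 208
py1 = 160
color = 'lightgray'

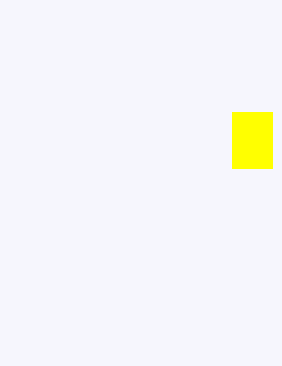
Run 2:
px0 = 232; py0 = 112; px1 = 272; py1 = 168; color = 'yellow'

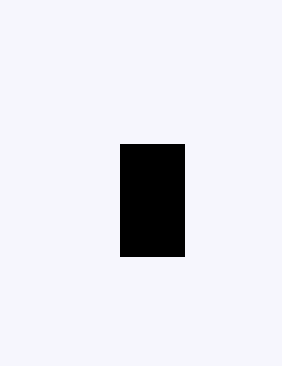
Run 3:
px0 = 120, py0 = 144, px1 = 184, py1 = 256, color = 'black'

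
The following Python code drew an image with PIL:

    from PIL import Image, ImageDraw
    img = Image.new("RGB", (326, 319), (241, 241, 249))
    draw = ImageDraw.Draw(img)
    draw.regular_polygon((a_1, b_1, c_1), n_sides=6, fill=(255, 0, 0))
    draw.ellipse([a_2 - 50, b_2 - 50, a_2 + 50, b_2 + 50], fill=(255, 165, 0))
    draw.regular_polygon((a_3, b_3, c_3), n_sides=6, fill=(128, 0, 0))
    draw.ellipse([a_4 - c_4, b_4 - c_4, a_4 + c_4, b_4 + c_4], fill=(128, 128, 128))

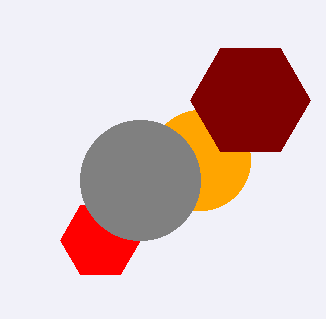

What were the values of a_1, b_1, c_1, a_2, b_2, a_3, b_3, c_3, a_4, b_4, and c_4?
a_1 = 100, b_1 = 240, c_1 = 40, a_2 = 200, b_2 = 160, a_3 = 250, b_3 = 100, c_3 = 60, a_4 = 140, b_4 = 180, c_4 = 60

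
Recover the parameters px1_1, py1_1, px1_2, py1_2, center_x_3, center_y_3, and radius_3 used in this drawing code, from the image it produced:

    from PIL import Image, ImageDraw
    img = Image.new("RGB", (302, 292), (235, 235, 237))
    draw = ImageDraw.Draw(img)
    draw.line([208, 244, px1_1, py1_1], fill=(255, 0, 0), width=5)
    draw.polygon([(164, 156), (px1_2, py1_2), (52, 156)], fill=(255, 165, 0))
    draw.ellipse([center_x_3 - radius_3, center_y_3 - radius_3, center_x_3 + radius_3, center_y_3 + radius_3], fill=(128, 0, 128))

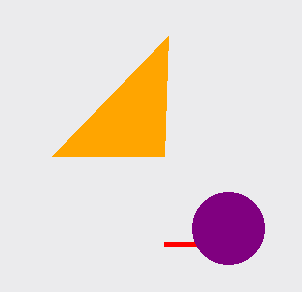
px1_1 = 164, py1_1 = 244, px1_2 = 168, py1_2 = 36, center_x_3 = 228, center_y_3 = 228, radius_3 = 36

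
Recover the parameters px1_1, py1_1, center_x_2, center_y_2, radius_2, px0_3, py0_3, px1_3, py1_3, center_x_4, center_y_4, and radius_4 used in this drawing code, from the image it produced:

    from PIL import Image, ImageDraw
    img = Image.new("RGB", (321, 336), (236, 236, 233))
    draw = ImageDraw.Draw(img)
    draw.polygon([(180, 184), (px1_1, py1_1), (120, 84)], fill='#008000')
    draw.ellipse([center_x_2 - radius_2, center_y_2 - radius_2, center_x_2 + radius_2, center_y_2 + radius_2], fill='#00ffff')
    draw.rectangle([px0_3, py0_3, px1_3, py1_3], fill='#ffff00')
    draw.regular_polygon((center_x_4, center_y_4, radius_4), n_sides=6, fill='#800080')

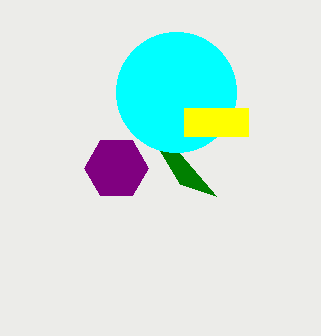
px1_1 = 216
py1_1 = 196
center_x_2 = 176
center_y_2 = 92
radius_2 = 60
px0_3 = 184
py0_3 = 108
px1_3 = 248
py1_3 = 136
center_x_4 = 116
center_y_4 = 168
radius_4 = 32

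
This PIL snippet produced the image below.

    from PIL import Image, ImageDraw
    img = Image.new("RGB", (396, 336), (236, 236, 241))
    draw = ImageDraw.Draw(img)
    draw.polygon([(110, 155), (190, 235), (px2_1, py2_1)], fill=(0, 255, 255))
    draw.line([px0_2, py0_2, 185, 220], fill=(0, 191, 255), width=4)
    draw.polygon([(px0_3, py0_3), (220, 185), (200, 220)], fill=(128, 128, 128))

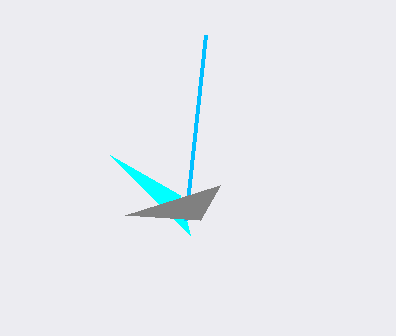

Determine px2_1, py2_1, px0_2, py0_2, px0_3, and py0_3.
px2_1 = 180; py2_1 = 195; px0_2 = 205; py0_2 = 35; px0_3 = 125; py0_3 = 215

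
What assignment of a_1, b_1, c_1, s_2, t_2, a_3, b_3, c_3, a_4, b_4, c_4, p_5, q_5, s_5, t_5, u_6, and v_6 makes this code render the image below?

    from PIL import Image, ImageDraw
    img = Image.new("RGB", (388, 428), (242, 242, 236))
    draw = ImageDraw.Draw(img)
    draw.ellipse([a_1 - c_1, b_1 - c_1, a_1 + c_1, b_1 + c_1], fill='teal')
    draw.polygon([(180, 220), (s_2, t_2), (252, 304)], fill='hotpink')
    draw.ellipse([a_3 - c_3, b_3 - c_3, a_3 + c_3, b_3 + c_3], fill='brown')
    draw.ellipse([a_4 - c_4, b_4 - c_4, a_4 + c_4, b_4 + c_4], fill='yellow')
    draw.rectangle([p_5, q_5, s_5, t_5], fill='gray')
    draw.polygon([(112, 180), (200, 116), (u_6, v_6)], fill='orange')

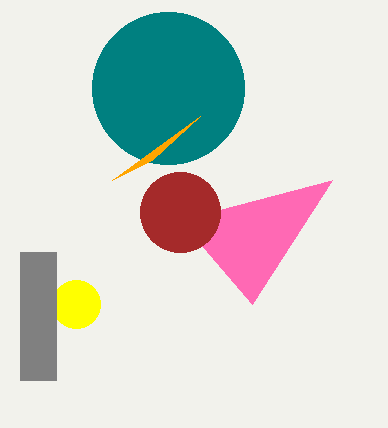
a_1 = 168, b_1 = 88, c_1 = 76, s_2 = 332, t_2 = 180, a_3 = 180, b_3 = 212, c_3 = 40, a_4 = 76, b_4 = 304, c_4 = 24, p_5 = 20, q_5 = 252, s_5 = 56, t_5 = 380, u_6 = 152, v_6 = 160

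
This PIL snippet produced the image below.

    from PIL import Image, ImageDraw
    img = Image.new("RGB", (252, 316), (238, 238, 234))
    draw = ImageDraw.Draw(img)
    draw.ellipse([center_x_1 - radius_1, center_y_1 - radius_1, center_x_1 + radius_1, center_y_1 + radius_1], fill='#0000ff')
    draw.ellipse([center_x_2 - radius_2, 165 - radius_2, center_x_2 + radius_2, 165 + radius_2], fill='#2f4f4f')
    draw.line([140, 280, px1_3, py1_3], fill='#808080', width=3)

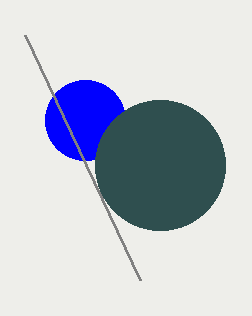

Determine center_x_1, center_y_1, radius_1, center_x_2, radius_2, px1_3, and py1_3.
center_x_1 = 85; center_y_1 = 120; radius_1 = 40; center_x_2 = 160; radius_2 = 65; px1_3 = 25; py1_3 = 35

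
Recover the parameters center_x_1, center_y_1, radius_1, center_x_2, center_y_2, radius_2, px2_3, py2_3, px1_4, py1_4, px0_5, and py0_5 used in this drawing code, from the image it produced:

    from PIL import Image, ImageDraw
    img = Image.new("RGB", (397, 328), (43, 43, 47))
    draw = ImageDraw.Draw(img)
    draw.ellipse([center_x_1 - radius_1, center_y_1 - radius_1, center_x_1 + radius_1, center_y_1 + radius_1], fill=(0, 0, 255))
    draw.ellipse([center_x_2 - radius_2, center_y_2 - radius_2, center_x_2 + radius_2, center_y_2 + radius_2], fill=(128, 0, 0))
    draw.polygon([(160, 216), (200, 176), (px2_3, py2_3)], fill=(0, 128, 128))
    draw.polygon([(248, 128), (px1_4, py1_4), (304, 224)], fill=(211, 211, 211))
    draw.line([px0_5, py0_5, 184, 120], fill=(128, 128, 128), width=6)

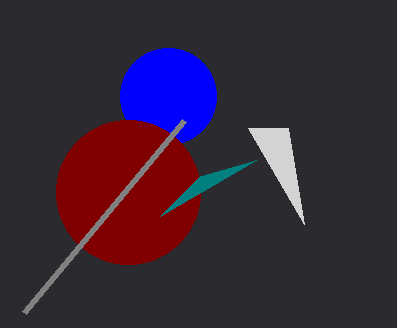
center_x_1 = 168; center_y_1 = 96; radius_1 = 48; center_x_2 = 128; center_y_2 = 192; radius_2 = 72; px2_3 = 256; py2_3 = 160; px1_4 = 288; py1_4 = 128; px0_5 = 24; py0_5 = 312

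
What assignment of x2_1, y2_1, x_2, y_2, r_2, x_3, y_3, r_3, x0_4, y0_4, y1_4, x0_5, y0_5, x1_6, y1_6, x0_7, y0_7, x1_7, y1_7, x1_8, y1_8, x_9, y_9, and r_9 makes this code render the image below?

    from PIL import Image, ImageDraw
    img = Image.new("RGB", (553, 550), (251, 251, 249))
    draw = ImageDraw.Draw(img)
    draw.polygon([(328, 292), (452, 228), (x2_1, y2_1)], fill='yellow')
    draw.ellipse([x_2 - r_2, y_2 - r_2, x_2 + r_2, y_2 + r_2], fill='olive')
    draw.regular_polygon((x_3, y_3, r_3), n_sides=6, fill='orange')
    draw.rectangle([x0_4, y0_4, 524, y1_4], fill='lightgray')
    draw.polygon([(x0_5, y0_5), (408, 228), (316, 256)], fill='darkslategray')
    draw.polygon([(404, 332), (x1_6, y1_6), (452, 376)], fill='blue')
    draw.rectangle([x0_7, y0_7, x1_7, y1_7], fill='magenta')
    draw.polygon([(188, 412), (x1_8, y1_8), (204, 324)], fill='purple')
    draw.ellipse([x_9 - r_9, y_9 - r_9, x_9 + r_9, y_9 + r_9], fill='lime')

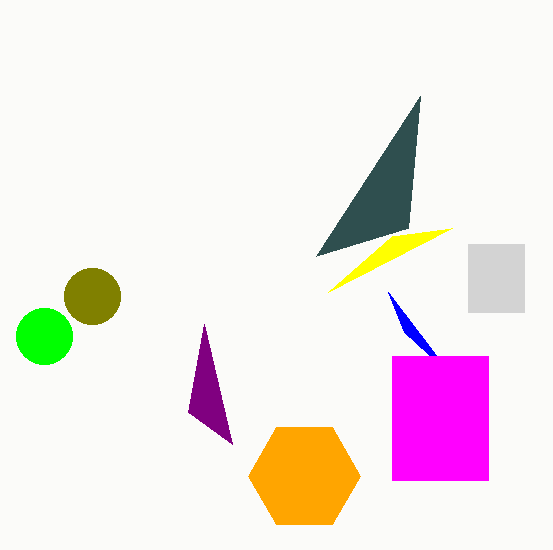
x2_1 = 392; y2_1 = 236; x_2 = 92; y_2 = 296; r_2 = 28; x_3 = 304; y_3 = 476; r_3 = 56; x0_4 = 468; y0_4 = 244; y1_4 = 312; x0_5 = 420; y0_5 = 96; x1_6 = 388; y1_6 = 292; x0_7 = 392; y0_7 = 356; x1_7 = 488; y1_7 = 480; x1_8 = 232; y1_8 = 444; x_9 = 44; y_9 = 336; r_9 = 28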